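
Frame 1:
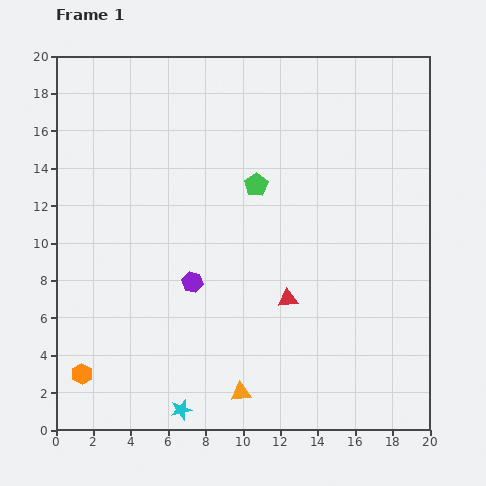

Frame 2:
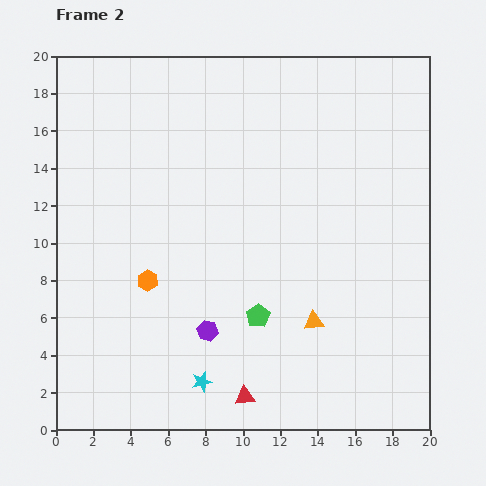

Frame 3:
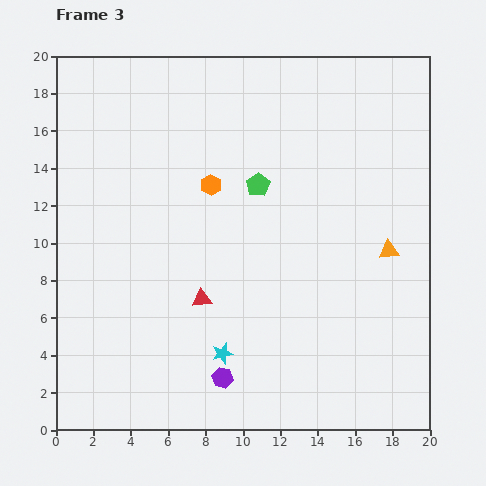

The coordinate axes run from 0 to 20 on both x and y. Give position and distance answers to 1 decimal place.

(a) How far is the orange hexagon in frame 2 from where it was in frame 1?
6.1

The orange hexagon moved from (1.4, 3.0) to (4.9, 8.0), a distance of √(3.5² + 5.0²) ≈ 6.1.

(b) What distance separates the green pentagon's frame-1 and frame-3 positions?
0.1

The green pentagon moved from (10.7, 13.1) to (10.8, 13.1), a distance of √(0.1² + 0.0²) ≈ 0.1.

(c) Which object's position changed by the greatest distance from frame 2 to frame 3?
the green pentagon

(moved 7.0; next 6.1)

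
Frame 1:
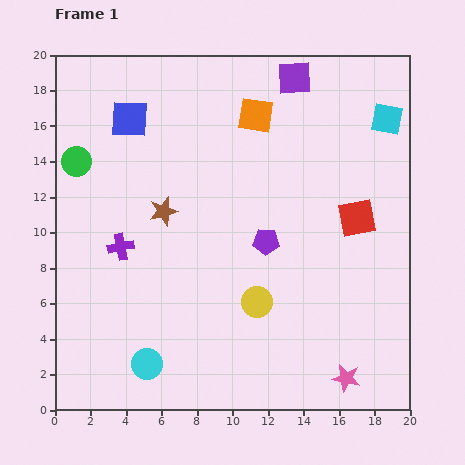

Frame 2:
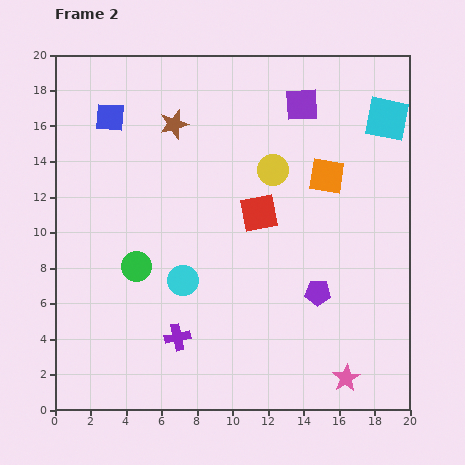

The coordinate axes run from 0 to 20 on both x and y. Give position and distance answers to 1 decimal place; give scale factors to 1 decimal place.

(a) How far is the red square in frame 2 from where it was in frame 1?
5.5

The red square moved from (17.0, 10.8) to (11.5, 11.1), a distance of √(5.5² + 0.3²) ≈ 5.5.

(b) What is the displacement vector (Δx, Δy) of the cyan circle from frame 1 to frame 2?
(2.0, 4.7)

The cyan circle was at (5.2, 2.6) in frame 1 and (7.2, 7.3) in frame 2.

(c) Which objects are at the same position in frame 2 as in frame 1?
the pink star, the cyan square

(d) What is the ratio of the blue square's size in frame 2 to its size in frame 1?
0.8×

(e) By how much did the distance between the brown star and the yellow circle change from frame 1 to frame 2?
-1.2

Distance in frame 1: 7.4. Distance in frame 2: 6.2.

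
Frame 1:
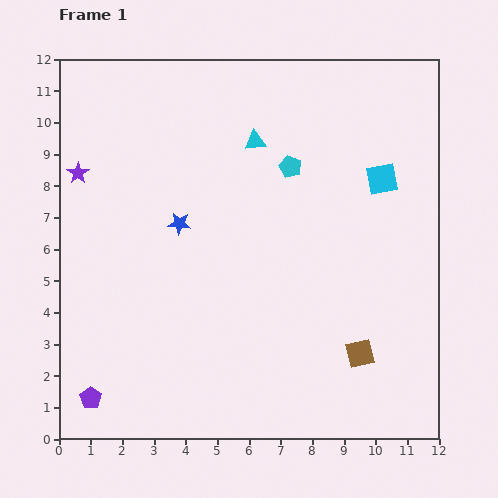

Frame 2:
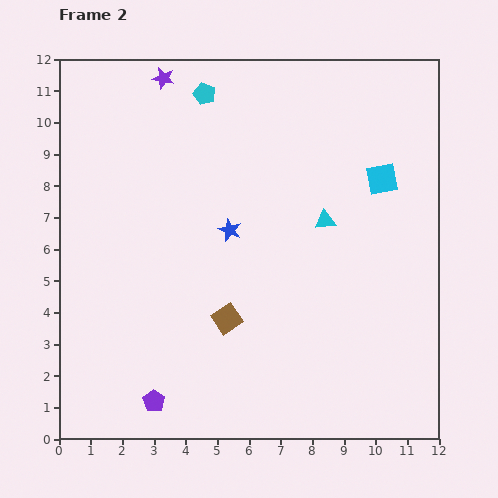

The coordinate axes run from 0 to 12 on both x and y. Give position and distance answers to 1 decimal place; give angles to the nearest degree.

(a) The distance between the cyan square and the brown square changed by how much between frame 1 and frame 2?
+1.1

Distance in frame 1: 5.5. Distance in frame 2: 6.6.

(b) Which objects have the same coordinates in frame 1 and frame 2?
the cyan square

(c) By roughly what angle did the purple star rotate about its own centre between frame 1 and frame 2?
24° counter-clockwise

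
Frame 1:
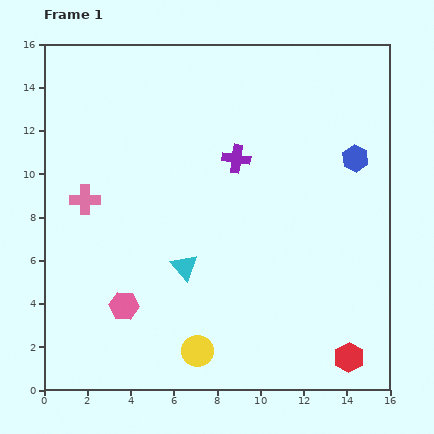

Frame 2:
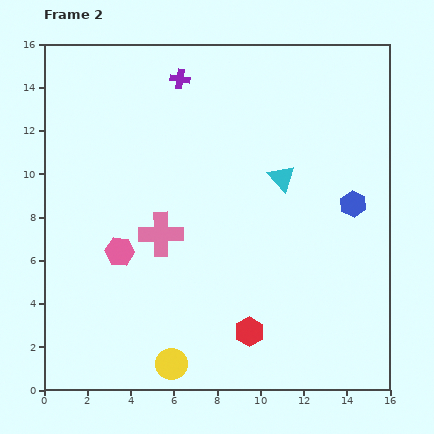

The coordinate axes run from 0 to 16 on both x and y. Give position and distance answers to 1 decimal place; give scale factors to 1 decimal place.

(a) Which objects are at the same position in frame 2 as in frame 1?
none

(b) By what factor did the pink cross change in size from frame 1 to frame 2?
1.5×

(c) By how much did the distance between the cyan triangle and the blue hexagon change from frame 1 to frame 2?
-5.8

Distance in frame 1: 9.3. Distance in frame 2: 3.5.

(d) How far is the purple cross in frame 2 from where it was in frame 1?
4.5

The purple cross moved from (8.9, 10.7) to (6.3, 14.4), a distance of √(2.6² + 3.7²) ≈ 4.5.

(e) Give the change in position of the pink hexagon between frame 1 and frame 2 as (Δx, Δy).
(-0.2, 2.5)

The pink hexagon was at (3.7, 3.9) in frame 1 and (3.5, 6.4) in frame 2.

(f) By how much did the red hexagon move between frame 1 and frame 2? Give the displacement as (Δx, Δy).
(-4.6, 1.2)

The red hexagon was at (14.1, 1.5) in frame 1 and (9.5, 2.7) in frame 2.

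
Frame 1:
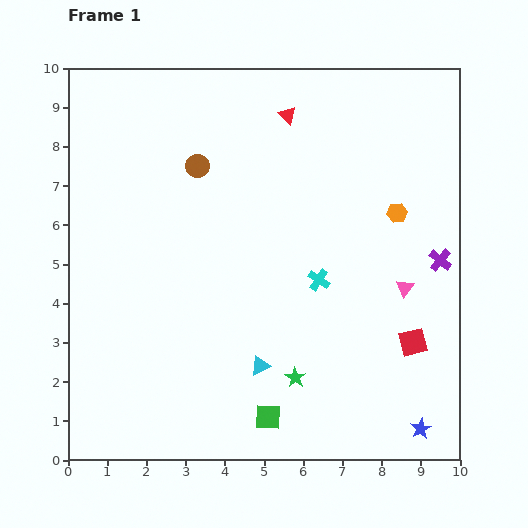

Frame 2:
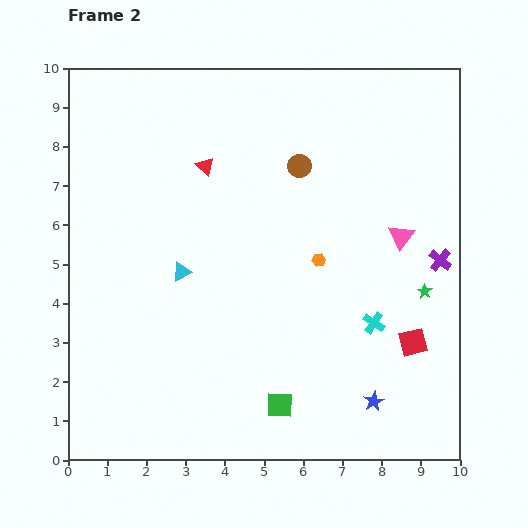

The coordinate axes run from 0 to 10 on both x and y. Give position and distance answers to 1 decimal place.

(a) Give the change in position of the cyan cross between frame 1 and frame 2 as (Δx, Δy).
(1.4, -1.1)

The cyan cross was at (6.4, 4.6) in frame 1 and (7.8, 3.5) in frame 2.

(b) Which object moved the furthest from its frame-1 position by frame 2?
the green star

(moved 4.0; next 3.1)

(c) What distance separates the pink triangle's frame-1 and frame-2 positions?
1.3

The pink triangle moved from (8.6, 4.4) to (8.5, 5.7), a distance of √(0.1² + 1.3²) ≈ 1.3.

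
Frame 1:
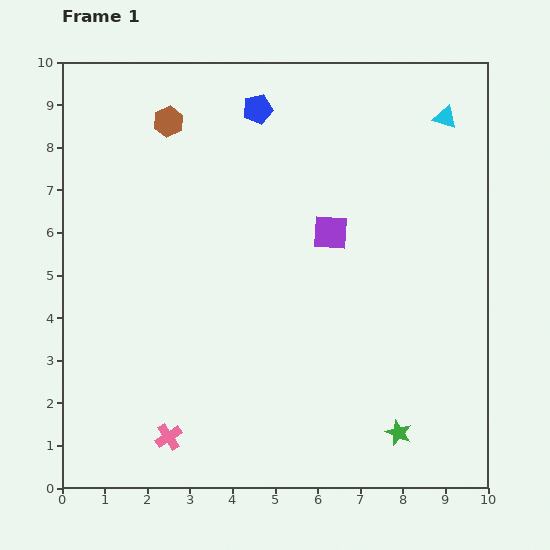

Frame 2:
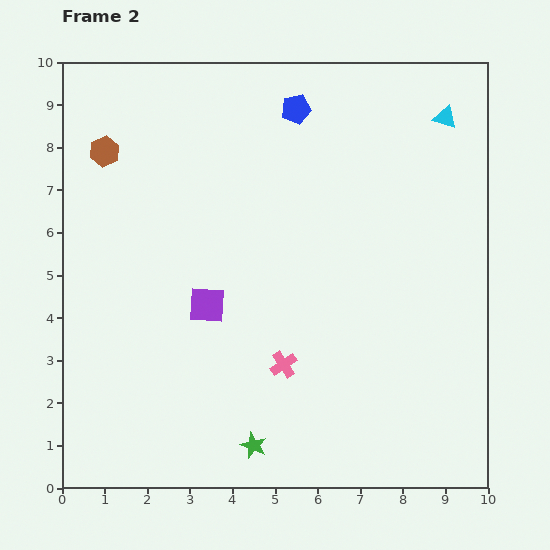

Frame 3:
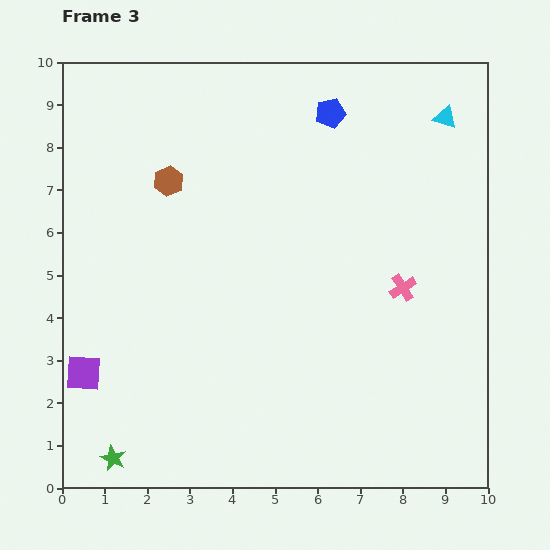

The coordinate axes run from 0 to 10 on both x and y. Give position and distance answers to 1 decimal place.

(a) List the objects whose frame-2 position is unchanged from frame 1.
the cyan triangle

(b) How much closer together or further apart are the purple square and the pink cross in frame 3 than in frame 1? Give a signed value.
+1.7

Distance in frame 1: 6.1. Distance in frame 3: 7.8.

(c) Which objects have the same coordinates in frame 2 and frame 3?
the cyan triangle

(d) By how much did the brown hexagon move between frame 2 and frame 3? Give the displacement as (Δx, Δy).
(1.5, -0.7)

The brown hexagon was at (1.0, 7.9) in frame 2 and (2.5, 7.2) in frame 3.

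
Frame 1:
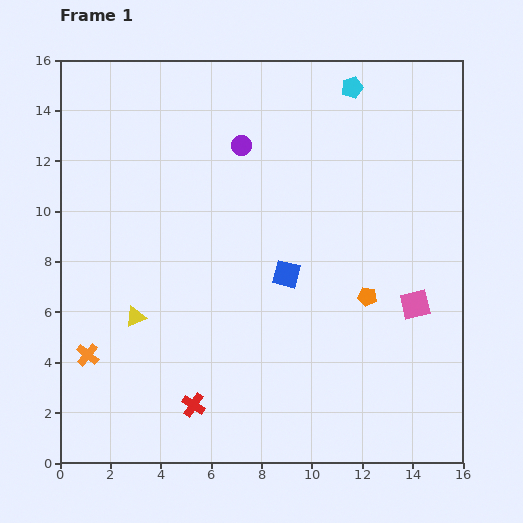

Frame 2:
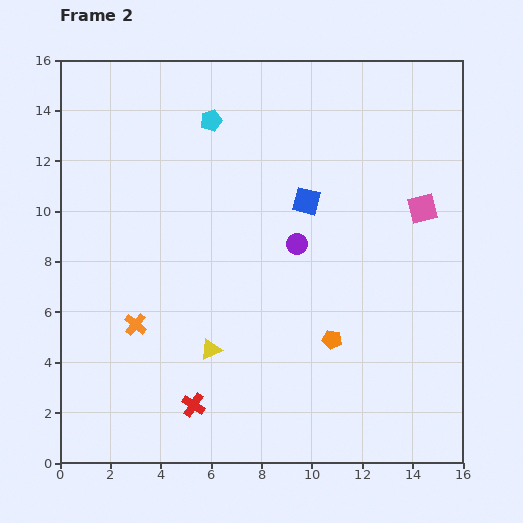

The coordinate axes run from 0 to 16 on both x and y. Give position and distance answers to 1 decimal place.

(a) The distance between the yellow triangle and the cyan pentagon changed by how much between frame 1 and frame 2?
-3.4

Distance in frame 1: 12.5. Distance in frame 2: 9.1.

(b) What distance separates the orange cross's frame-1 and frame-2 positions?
2.2

The orange cross moved from (1.1, 4.3) to (3.0, 5.5), a distance of √(1.9² + 1.2²) ≈ 2.2.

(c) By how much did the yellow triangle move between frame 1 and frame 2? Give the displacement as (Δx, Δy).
(3.0, -1.3)

The yellow triangle was at (3.0, 5.8) in frame 1 and (6.0, 4.5) in frame 2.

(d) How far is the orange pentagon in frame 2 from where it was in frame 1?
2.2

The orange pentagon moved from (12.2, 6.6) to (10.8, 4.9), a distance of √(1.4² + 1.7²) ≈ 2.2.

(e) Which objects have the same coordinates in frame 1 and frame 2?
the red cross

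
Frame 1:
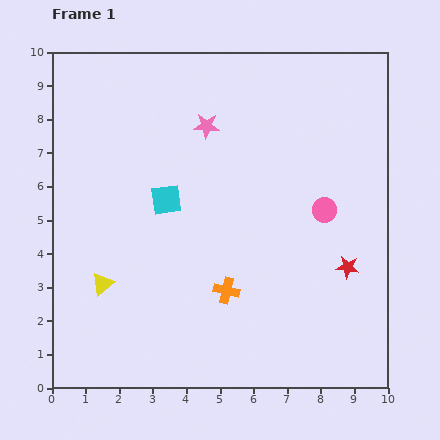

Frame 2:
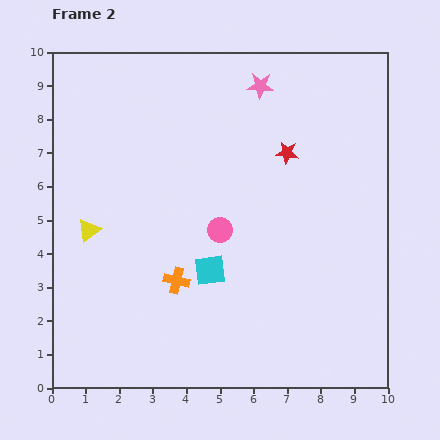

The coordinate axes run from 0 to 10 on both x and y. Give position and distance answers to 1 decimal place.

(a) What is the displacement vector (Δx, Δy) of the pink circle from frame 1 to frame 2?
(-3.1, -0.6)

The pink circle was at (8.1, 5.3) in frame 1 and (5.0, 4.7) in frame 2.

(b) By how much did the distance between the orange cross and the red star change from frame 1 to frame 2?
+1.3

Distance in frame 1: 3.7. Distance in frame 2: 5.0.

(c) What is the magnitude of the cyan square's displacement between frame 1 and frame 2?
2.5

The cyan square moved from (3.4, 5.6) to (4.7, 3.5), a distance of √(1.3² + 2.1²) ≈ 2.5.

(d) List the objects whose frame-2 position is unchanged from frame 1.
none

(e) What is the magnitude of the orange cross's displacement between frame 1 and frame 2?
1.5

The orange cross moved from (5.2, 2.9) to (3.7, 3.2), a distance of √(1.5² + 0.3²) ≈ 1.5.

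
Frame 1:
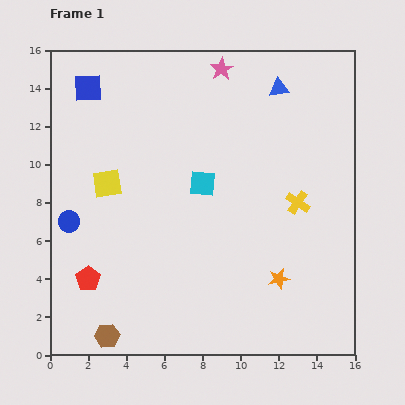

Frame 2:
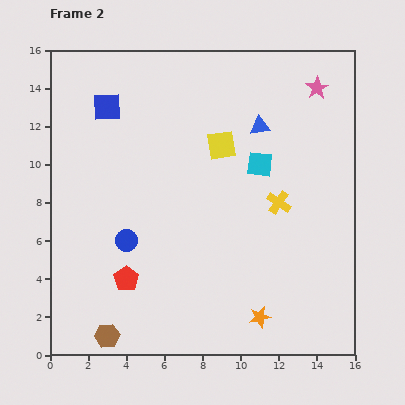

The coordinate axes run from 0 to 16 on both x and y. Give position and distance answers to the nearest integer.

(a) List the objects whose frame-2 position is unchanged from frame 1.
the brown hexagon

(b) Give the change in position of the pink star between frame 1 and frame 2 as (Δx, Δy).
(5, -1)

The pink star was at (9, 15) in frame 1 and (14, 14) in frame 2.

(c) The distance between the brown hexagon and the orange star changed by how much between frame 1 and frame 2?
-1

Distance in frame 1: 9. Distance in frame 2: 8.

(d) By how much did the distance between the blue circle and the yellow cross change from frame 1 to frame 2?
-4

Distance in frame 1: 12. Distance in frame 2: 8.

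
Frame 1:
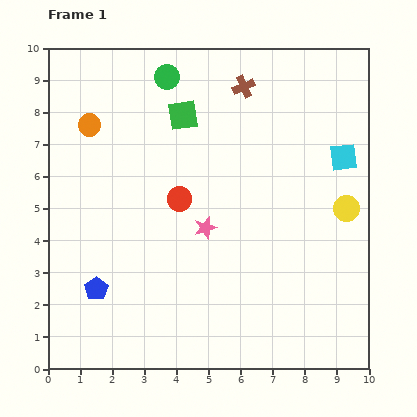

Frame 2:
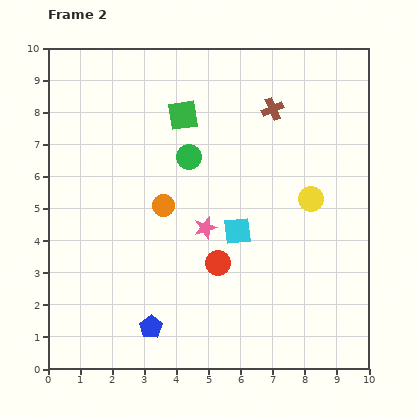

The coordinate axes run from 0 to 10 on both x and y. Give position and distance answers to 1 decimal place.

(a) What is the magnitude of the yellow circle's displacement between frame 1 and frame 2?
1.1

The yellow circle moved from (9.3, 5.0) to (8.2, 5.3), a distance of √(1.1² + 0.3²) ≈ 1.1.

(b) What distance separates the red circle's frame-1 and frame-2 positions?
2.3

The red circle moved from (4.1, 5.3) to (5.3, 3.3), a distance of √(1.2² + 2.0²) ≈ 2.3.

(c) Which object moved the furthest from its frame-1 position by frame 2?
the cyan square

(moved 4.0; next 3.4)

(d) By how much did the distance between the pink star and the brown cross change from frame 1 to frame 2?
-0.3

Distance in frame 1: 4.6. Distance in frame 2: 4.3.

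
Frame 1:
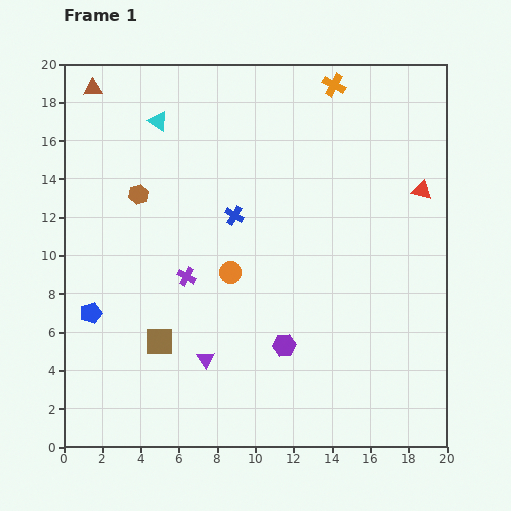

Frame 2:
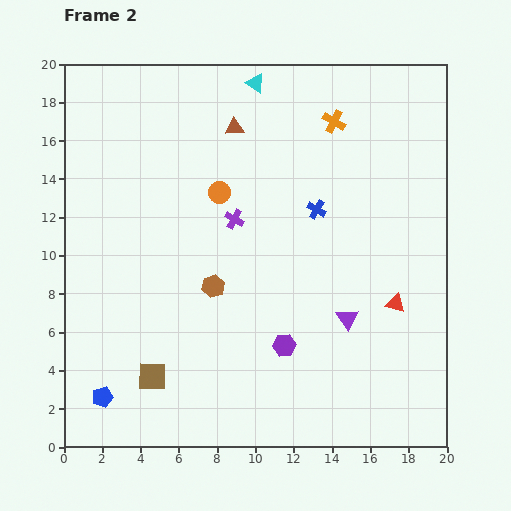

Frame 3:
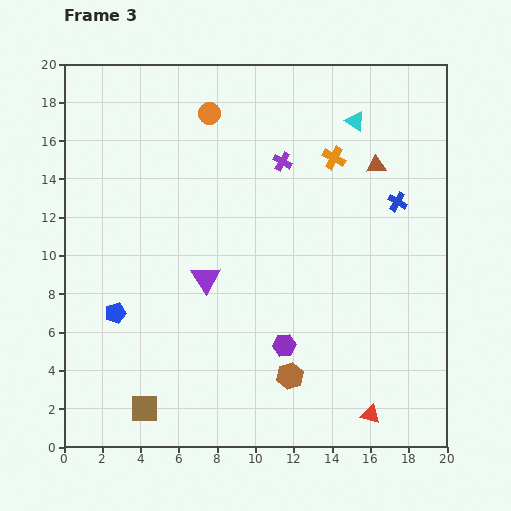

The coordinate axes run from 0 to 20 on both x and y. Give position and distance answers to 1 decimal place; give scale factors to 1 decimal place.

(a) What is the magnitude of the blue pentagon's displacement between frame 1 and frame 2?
4.4

The blue pentagon moved from (1.4, 7.0) to (2.0, 2.6), a distance of √(0.6² + 4.4²) ≈ 4.4.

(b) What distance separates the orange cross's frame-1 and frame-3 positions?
3.8

The orange cross moved from (14.1, 18.9) to (14.1, 15.1), a distance of √(0.0² + 3.8²) ≈ 3.8.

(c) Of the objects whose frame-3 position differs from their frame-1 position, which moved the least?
the blue pentagon

(moved 1.3)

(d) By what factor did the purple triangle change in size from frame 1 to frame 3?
1.7×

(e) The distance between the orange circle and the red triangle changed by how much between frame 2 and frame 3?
+6.9

Distance in frame 2: 10.9. Distance in frame 3: 17.8.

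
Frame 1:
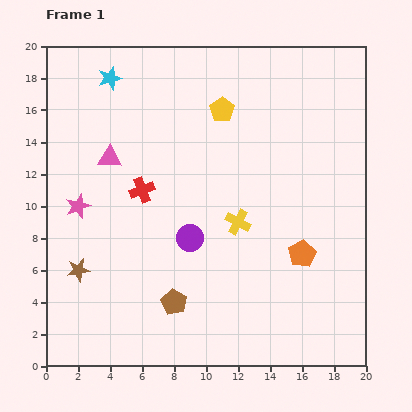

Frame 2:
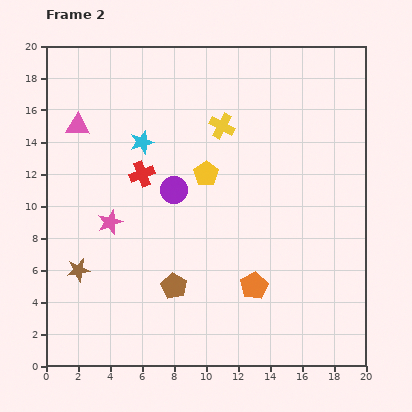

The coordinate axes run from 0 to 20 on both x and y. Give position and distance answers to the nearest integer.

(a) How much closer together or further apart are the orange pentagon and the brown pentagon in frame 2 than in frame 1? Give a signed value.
-4

Distance in frame 1: 9. Distance in frame 2: 5.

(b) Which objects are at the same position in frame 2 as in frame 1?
the brown star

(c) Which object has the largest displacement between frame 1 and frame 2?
the yellow cross

(moved 6; next 4)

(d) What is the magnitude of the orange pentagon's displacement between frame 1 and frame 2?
4

The orange pentagon moved from (16, 7) to (13, 5), a distance of √(3² + 2²) ≈ 4.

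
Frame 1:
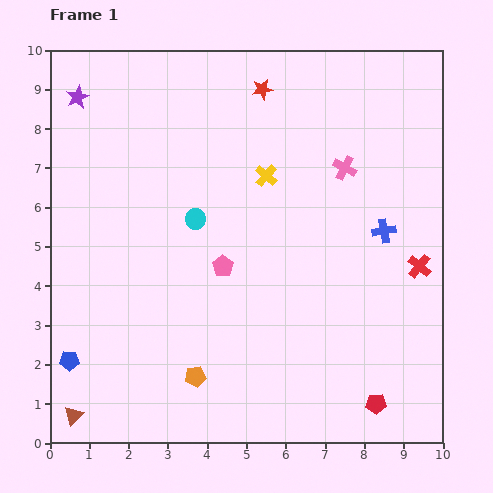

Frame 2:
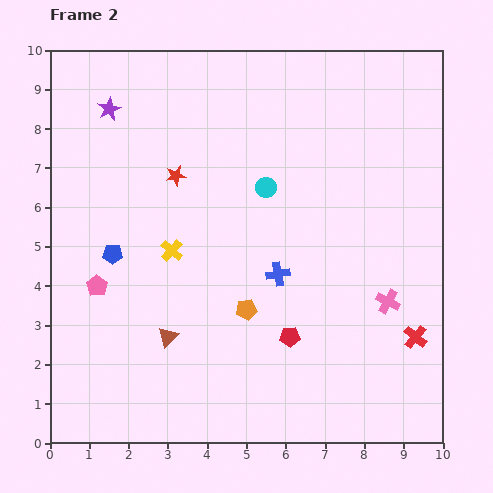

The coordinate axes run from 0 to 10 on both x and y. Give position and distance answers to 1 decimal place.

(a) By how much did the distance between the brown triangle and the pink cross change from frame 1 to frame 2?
-3.6

Distance in frame 1: 9.3. Distance in frame 2: 5.7.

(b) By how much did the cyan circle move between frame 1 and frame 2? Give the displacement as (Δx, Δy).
(1.8, 0.8)

The cyan circle was at (3.7, 5.7) in frame 1 and (5.5, 6.5) in frame 2.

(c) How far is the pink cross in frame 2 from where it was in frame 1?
3.6

The pink cross moved from (7.5, 7.0) to (8.6, 3.6), a distance of √(1.1² + 3.4²) ≈ 3.6.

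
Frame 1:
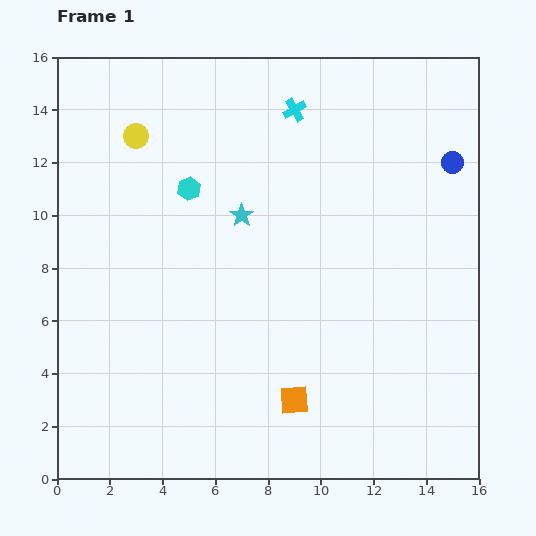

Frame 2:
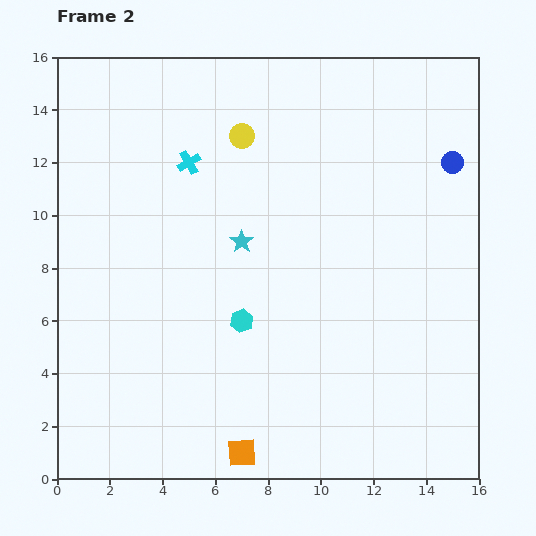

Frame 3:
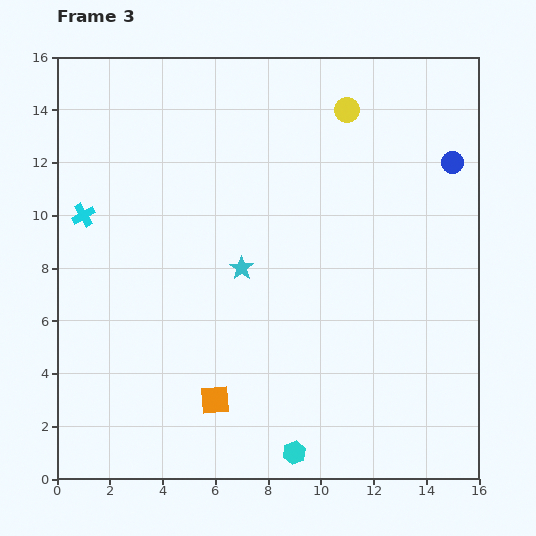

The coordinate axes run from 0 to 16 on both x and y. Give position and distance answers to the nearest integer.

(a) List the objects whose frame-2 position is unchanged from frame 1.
the blue circle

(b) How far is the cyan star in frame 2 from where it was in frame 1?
1

The cyan star moved from (7, 10) to (7, 9), a distance of √(0² + 1²) ≈ 1.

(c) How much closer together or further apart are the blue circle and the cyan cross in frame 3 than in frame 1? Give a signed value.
+8

Distance in frame 1: 6. Distance in frame 3: 14.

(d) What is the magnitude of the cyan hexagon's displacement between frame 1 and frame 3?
11

The cyan hexagon moved from (5, 11) to (9, 1), a distance of √(4² + 10²) ≈ 11.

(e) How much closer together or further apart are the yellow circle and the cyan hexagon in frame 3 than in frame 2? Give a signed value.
+6

Distance in frame 2: 7. Distance in frame 3: 13.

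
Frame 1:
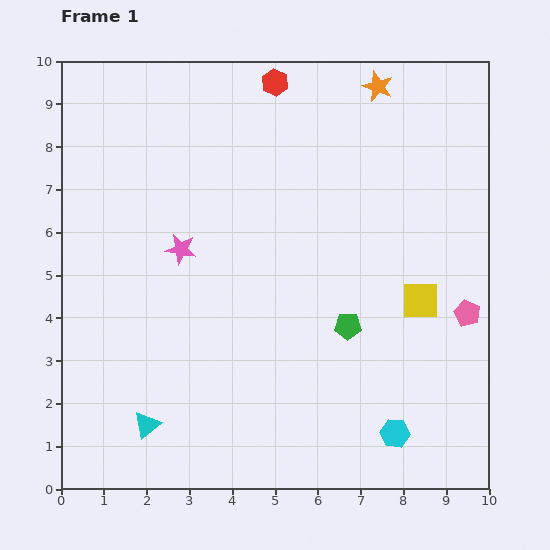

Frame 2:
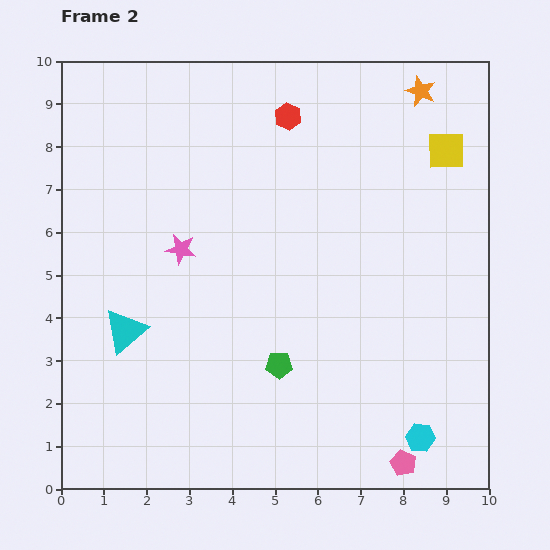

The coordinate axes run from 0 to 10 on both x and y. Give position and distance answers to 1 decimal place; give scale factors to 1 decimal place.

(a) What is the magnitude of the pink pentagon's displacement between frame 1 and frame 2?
3.8

The pink pentagon moved from (9.5, 4.1) to (8.0, 0.6), a distance of √(1.5² + 3.5²) ≈ 3.8.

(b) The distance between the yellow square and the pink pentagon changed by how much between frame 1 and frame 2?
+6.3

Distance in frame 1: 1.1. Distance in frame 2: 7.4.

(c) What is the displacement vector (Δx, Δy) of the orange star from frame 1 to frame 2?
(1.0, -0.1)

The orange star was at (7.4, 9.4) in frame 1 and (8.4, 9.3) in frame 2.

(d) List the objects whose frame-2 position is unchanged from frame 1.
the pink star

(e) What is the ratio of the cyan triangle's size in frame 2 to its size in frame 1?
1.6×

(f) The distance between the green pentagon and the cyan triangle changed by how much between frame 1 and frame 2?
-1.5

Distance in frame 1: 5.2. Distance in frame 2: 3.7.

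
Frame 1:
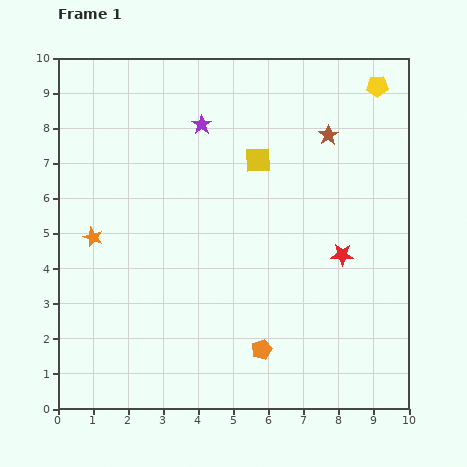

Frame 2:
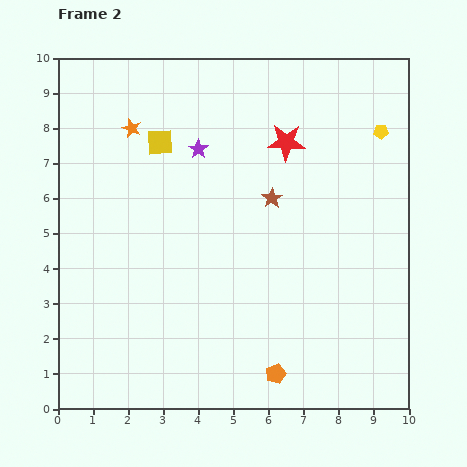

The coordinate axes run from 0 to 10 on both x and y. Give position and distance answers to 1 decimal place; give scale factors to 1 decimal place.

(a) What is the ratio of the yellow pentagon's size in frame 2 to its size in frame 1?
0.7×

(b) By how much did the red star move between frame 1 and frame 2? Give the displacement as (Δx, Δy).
(-1.6, 3.2)

The red star was at (8.1, 4.4) in frame 1 and (6.5, 7.6) in frame 2.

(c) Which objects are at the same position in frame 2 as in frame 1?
none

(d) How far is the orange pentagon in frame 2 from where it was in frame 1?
0.8

The orange pentagon moved from (5.8, 1.7) to (6.2, 1.0), a distance of √(0.4² + 0.7²) ≈ 0.8.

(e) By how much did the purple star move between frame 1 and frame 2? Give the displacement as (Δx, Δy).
(-0.1, -0.7)

The purple star was at (4.1, 8.1) in frame 1 and (4.0, 7.4) in frame 2.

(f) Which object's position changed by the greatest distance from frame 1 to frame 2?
the red star

(moved 3.6; next 3.3)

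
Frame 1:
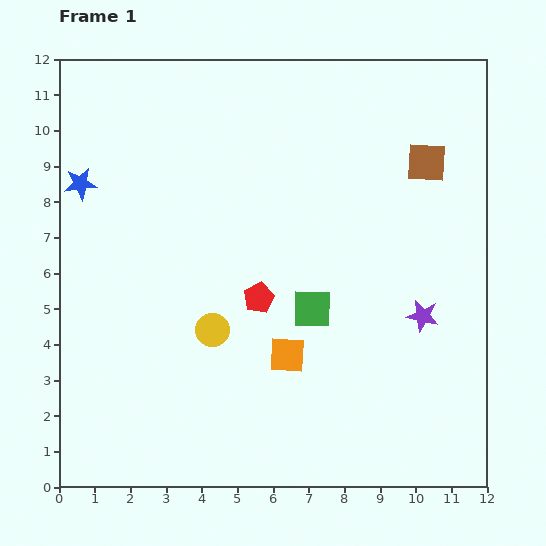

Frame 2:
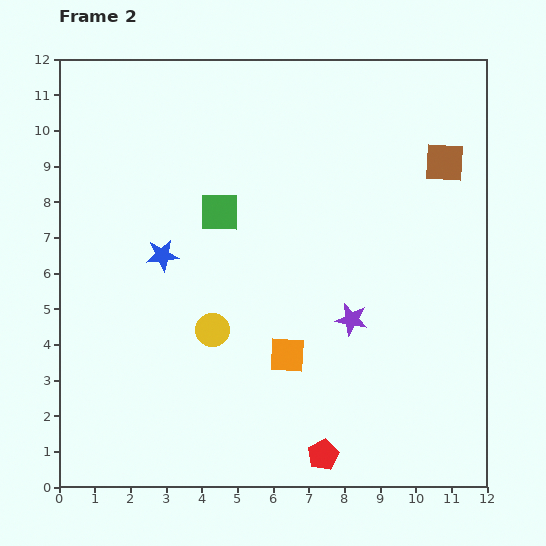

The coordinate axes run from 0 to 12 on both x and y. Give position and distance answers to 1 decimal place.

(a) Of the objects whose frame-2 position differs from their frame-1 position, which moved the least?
the brown square

(moved 0.5)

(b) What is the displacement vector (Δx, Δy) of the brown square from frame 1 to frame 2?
(0.5, 0.0)

The brown square was at (10.3, 9.1) in frame 1 and (10.8, 9.1) in frame 2.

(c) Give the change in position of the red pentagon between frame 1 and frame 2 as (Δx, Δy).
(1.8, -4.4)

The red pentagon was at (5.6, 5.3) in frame 1 and (7.4, 0.9) in frame 2.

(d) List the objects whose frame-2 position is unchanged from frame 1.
the orange square, the yellow circle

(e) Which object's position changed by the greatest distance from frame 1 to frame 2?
the red pentagon

(moved 4.8; next 3.7)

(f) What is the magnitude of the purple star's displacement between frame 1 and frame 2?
2.0

The purple star moved from (10.2, 4.8) to (8.2, 4.7), a distance of √(2.0² + 0.1²) ≈ 2.0.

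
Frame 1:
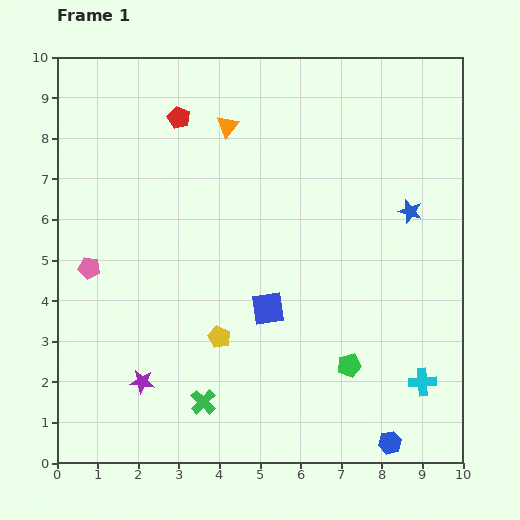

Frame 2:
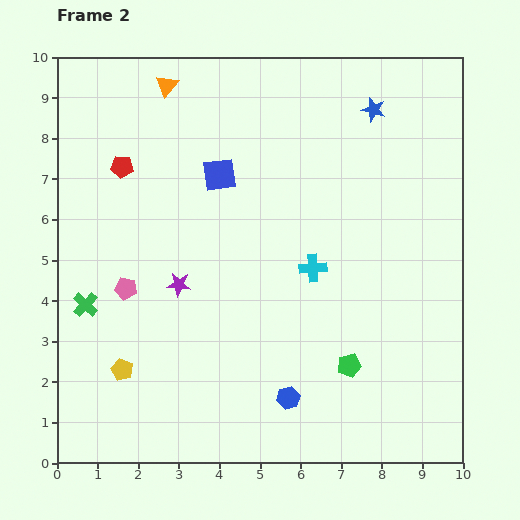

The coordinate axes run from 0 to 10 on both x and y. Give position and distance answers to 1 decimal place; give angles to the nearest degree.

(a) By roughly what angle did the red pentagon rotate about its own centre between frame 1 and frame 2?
18° counter-clockwise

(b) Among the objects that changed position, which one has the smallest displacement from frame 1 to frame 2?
the pink pentagon

(moved 1.0)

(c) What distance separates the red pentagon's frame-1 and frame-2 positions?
1.8

The red pentagon moved from (3.0, 8.5) to (1.6, 7.3), a distance of √(1.4² + 1.2²) ≈ 1.8.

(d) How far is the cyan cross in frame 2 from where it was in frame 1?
3.9

The cyan cross moved from (9.0, 2.0) to (6.3, 4.8), a distance of √(2.7² + 2.8²) ≈ 3.9.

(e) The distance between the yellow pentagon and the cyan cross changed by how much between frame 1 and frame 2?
+0.2

Distance in frame 1: 5.1. Distance in frame 2: 5.3.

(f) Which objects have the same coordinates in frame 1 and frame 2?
the green pentagon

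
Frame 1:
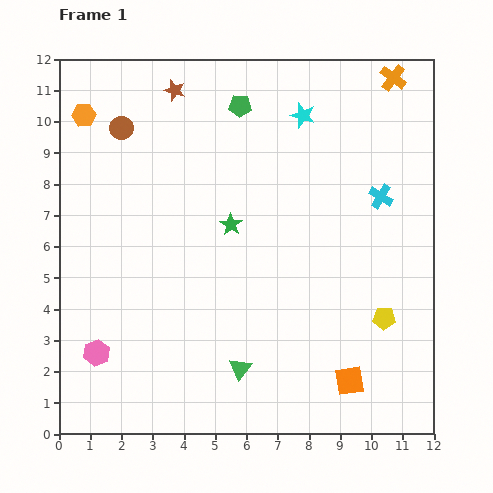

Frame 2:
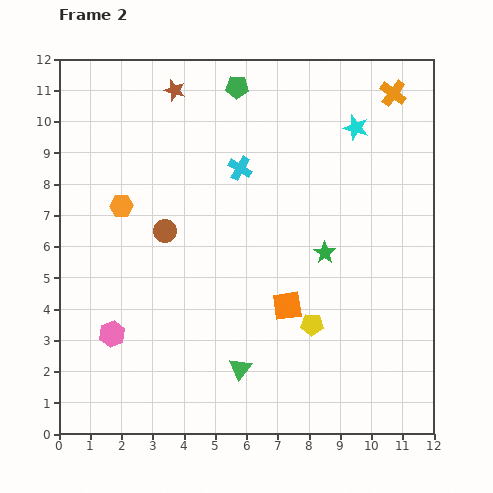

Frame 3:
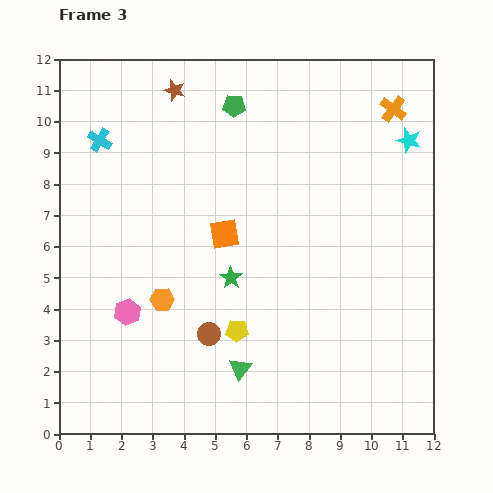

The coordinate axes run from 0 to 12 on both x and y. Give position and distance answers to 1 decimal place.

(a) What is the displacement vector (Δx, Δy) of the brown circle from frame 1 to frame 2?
(1.4, -3.3)

The brown circle was at (2.0, 9.8) in frame 1 and (3.4, 6.5) in frame 2.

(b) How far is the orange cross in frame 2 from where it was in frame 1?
0.5

The orange cross moved from (10.7, 11.4) to (10.7, 10.9), a distance of √(0.0² + 0.5²) ≈ 0.5.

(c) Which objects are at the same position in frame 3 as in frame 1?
the green triangle, the brown star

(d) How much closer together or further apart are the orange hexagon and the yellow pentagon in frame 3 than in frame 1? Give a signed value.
-9.0

Distance in frame 1: 11.6. Distance in frame 3: 2.6.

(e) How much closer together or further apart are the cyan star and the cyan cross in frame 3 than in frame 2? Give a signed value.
+6.0

Distance in frame 2: 3.9. Distance in frame 3: 9.9.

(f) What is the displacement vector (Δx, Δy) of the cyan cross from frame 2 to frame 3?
(-4.5, 0.9)

The cyan cross was at (5.8, 8.5) in frame 2 and (1.3, 9.4) in frame 3.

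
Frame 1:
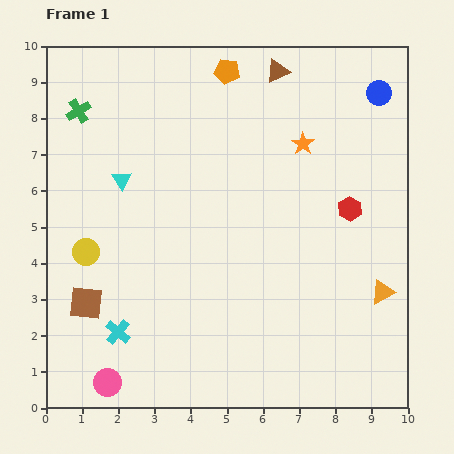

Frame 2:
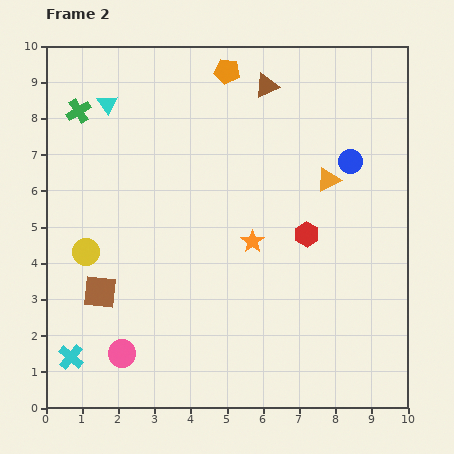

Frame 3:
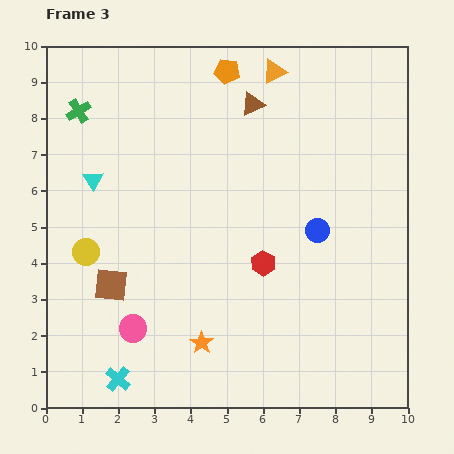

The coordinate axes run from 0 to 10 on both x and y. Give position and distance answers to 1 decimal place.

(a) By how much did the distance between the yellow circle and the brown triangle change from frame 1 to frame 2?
-0.5

Distance in frame 1: 7.3. Distance in frame 2: 6.8.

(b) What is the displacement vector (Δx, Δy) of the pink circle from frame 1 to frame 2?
(0.4, 0.8)

The pink circle was at (1.7, 0.7) in frame 1 and (2.1, 1.5) in frame 2.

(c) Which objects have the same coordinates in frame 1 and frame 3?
the yellow circle, the orange pentagon, the green cross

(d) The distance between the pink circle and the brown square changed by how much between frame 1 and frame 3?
-1.0

Distance in frame 1: 2.3. Distance in frame 3: 1.3.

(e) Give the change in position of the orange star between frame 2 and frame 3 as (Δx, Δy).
(-1.4, -2.8)

The orange star was at (5.7, 4.6) in frame 2 and (4.3, 1.8) in frame 3.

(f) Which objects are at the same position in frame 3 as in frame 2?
the yellow circle, the orange pentagon, the green cross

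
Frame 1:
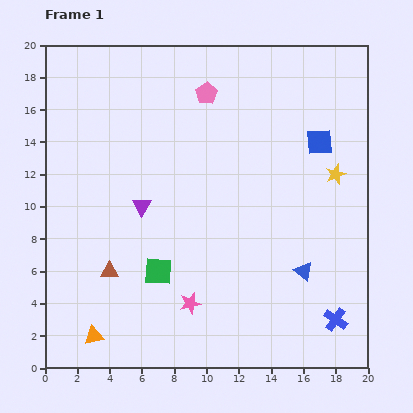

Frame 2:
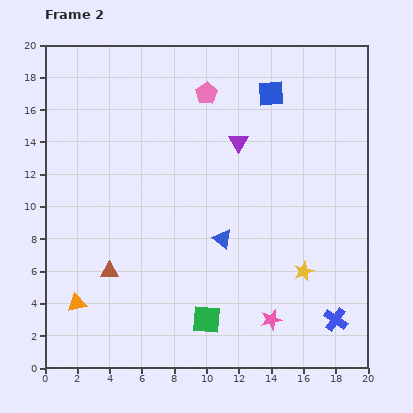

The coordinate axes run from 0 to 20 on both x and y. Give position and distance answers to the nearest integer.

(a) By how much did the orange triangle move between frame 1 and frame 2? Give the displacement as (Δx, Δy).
(-1, 2)

The orange triangle was at (3, 2) in frame 1 and (2, 4) in frame 2.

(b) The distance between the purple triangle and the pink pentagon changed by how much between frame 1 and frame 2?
-4

Distance in frame 1: 8. Distance in frame 2: 4.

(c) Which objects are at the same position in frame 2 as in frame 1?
the pink pentagon, the blue cross, the brown triangle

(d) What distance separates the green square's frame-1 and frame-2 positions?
4

The green square moved from (7, 6) to (10, 3), a distance of √(3² + 3²) ≈ 4.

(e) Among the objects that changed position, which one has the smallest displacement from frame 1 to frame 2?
the orange triangle

(moved 2)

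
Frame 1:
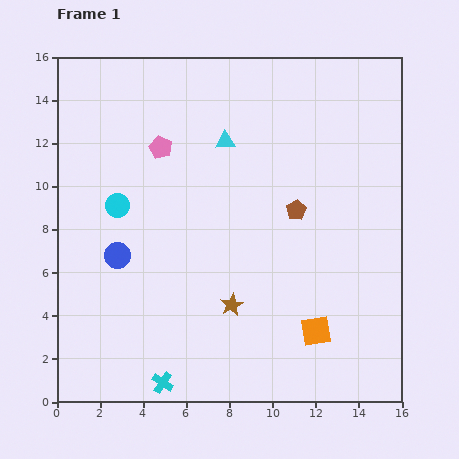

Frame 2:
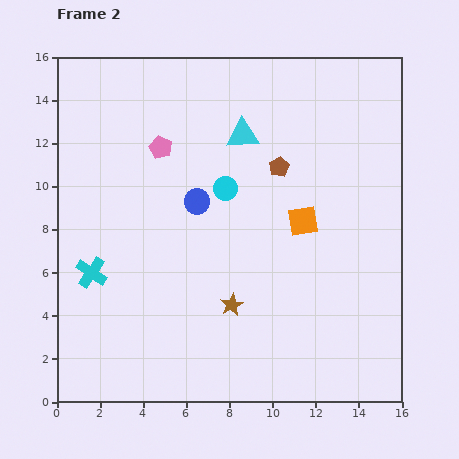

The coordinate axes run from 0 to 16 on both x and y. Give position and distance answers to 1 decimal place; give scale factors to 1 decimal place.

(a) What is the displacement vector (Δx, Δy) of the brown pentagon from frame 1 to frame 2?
(-0.8, 2.0)

The brown pentagon was at (11.1, 8.9) in frame 1 and (10.3, 10.9) in frame 2.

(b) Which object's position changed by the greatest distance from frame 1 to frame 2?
the cyan cross

(moved 6.1; next 5.1)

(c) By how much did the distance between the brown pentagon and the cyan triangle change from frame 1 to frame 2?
-2.3

Distance in frame 1: 4.6. Distance in frame 2: 2.3.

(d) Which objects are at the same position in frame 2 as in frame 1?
the pink pentagon, the brown star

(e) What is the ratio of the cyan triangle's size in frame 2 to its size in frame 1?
1.7×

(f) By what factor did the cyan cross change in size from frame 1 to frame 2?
1.4×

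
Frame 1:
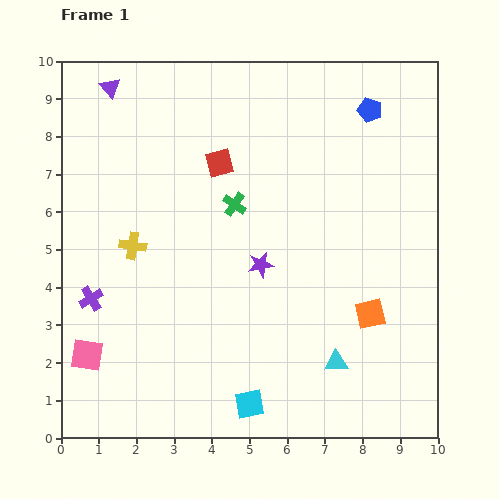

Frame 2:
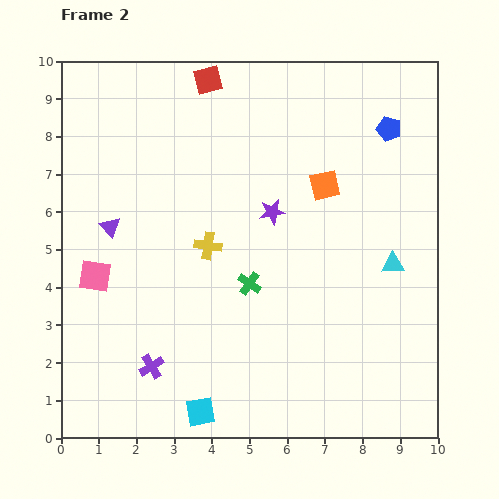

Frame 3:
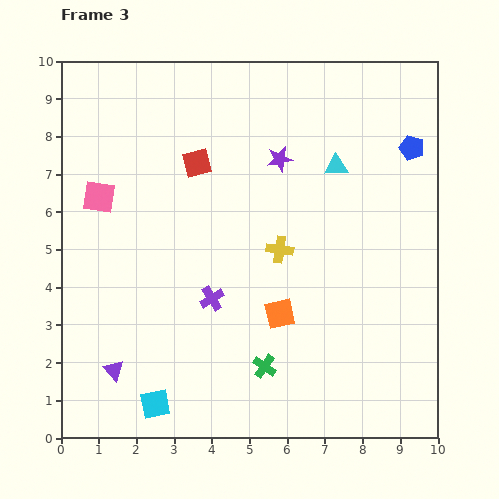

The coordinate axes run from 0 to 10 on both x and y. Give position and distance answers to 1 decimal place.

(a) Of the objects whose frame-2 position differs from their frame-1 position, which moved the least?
the blue pentagon

(moved 0.7)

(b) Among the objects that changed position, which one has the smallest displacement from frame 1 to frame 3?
the red square

(moved 0.6)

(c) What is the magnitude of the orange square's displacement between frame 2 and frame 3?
3.6

The orange square moved from (7.0, 6.7) to (5.8, 3.3), a distance of √(1.2² + 3.4²) ≈ 3.6.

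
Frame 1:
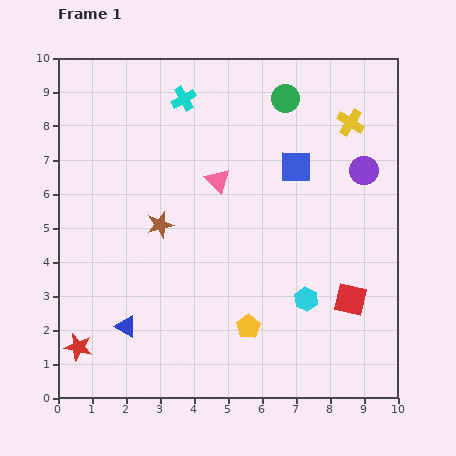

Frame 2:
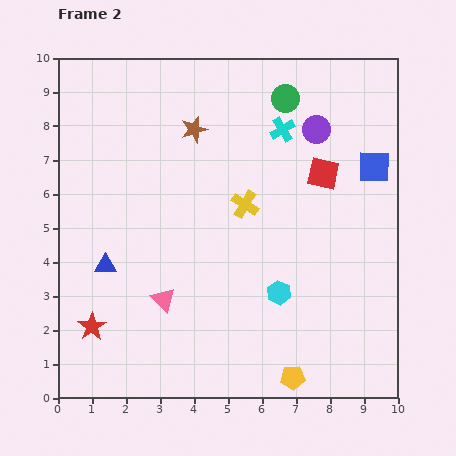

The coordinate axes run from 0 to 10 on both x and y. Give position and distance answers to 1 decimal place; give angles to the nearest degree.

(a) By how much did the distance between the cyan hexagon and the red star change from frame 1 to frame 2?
-1.2

Distance in frame 1: 6.8. Distance in frame 2: 5.6.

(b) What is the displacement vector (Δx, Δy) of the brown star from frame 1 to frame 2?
(1.0, 2.8)

The brown star was at (3.0, 5.1) in frame 1 and (4.0, 7.9) in frame 2.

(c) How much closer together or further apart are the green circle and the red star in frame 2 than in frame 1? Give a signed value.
-0.7

Distance in frame 1: 9.5. Distance in frame 2: 8.8.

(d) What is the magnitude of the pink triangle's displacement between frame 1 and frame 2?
3.8

The pink triangle moved from (4.7, 6.4) to (3.1, 2.9), a distance of √(1.6² + 3.5²) ≈ 3.8.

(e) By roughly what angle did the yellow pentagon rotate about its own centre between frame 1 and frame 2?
30° clockwise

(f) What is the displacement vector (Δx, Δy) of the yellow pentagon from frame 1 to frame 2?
(1.3, -1.5)

The yellow pentagon was at (5.6, 2.1) in frame 1 and (6.9, 0.6) in frame 2.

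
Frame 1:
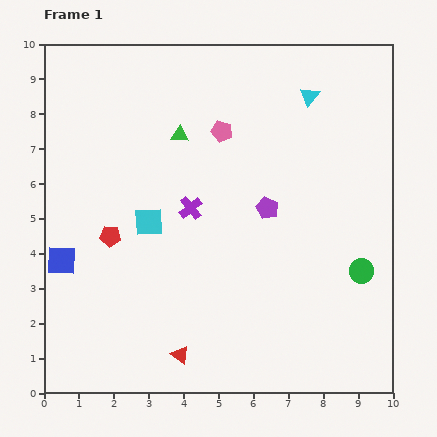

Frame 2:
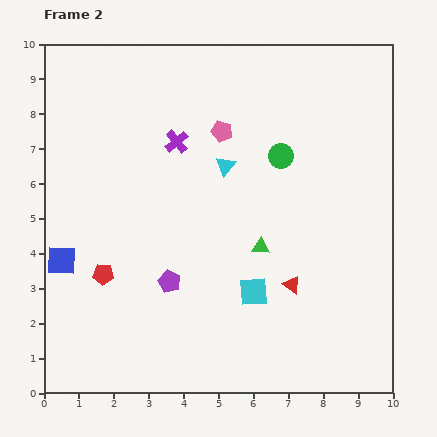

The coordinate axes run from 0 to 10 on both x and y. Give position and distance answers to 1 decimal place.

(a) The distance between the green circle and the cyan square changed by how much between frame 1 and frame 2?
-2.3

Distance in frame 1: 6.3. Distance in frame 2: 4.0.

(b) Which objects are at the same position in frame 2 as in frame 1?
the pink pentagon, the blue square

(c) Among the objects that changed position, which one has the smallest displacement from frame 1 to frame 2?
the red pentagon

(moved 1.1)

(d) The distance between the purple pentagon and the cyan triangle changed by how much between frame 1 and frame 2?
+0.3

Distance in frame 1: 3.4. Distance in frame 2: 3.7.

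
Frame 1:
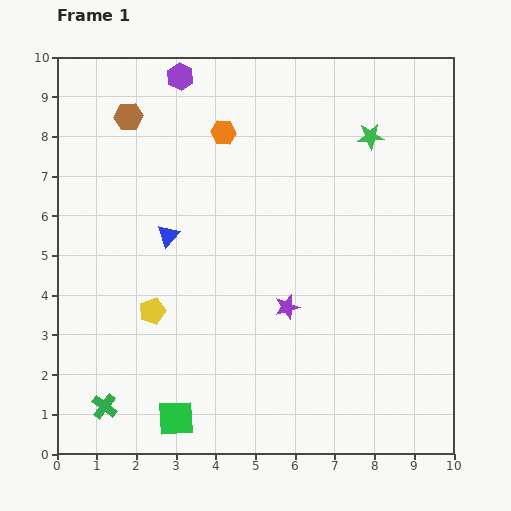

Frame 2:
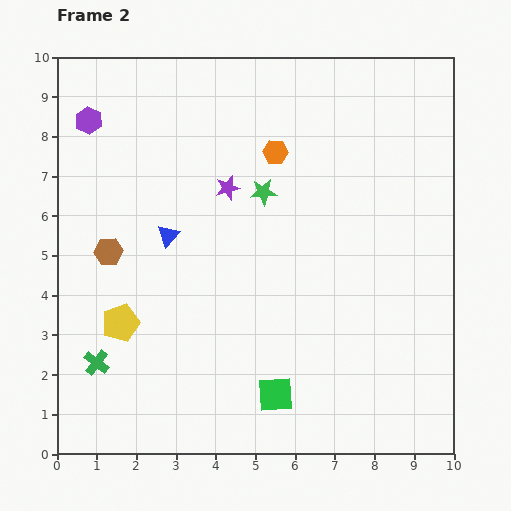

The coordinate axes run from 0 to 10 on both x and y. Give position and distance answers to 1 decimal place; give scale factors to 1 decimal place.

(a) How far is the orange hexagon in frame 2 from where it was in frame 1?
1.4

The orange hexagon moved from (4.2, 8.1) to (5.5, 7.6), a distance of √(1.3² + 0.5²) ≈ 1.4.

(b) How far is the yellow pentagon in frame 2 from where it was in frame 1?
0.9

The yellow pentagon moved from (2.4, 3.6) to (1.6, 3.3), a distance of √(0.8² + 0.3²) ≈ 0.9.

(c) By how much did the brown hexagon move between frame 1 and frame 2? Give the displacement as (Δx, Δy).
(-0.5, -3.4)

The brown hexagon was at (1.8, 8.5) in frame 1 and (1.3, 5.1) in frame 2.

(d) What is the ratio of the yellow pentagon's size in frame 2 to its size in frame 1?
1.4×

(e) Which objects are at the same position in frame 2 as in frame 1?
the blue triangle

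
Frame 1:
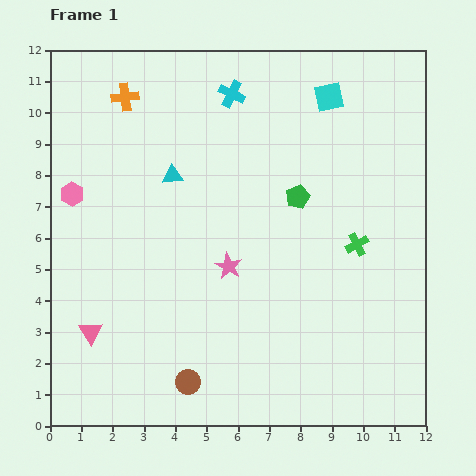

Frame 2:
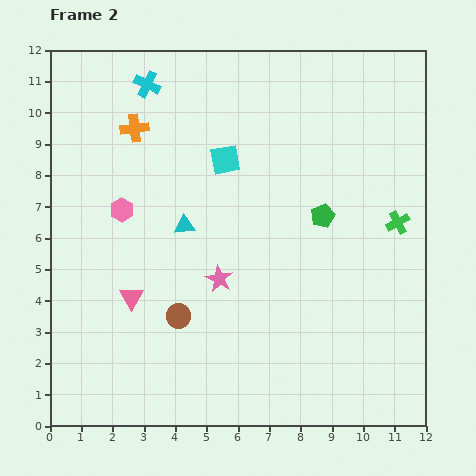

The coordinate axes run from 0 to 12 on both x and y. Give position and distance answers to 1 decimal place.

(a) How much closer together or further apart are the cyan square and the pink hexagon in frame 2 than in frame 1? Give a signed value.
-5.1

Distance in frame 1: 8.8. Distance in frame 2: 3.7.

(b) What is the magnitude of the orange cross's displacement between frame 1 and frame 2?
1.0

The orange cross moved from (2.4, 10.5) to (2.7, 9.5), a distance of √(0.3² + 1.0²) ≈ 1.0.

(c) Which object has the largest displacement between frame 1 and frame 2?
the cyan square

(moved 3.9; next 2.7)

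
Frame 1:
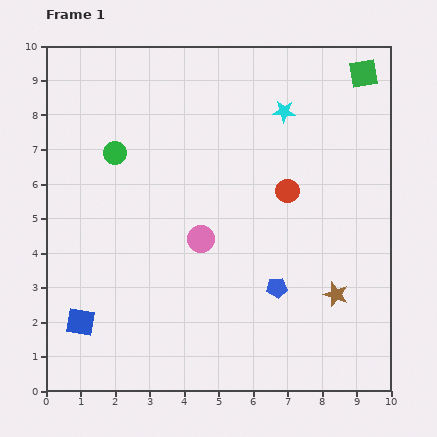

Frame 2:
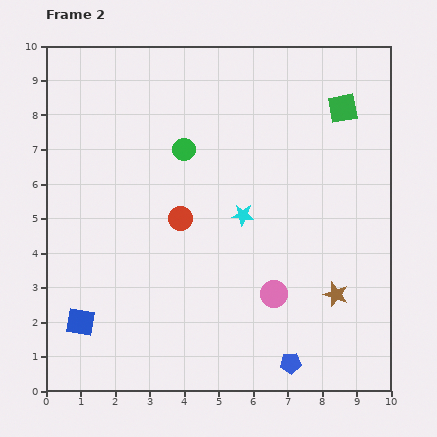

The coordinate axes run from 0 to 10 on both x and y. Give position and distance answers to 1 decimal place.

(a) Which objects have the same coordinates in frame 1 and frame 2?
the brown star, the blue square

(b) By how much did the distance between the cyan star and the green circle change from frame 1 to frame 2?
-2.5

Distance in frame 1: 5.0. Distance in frame 2: 2.5.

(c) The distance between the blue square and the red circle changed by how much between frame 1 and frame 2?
-2.9

Distance in frame 1: 7.1. Distance in frame 2: 4.2.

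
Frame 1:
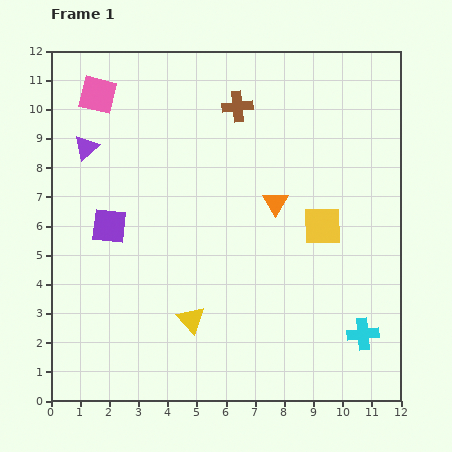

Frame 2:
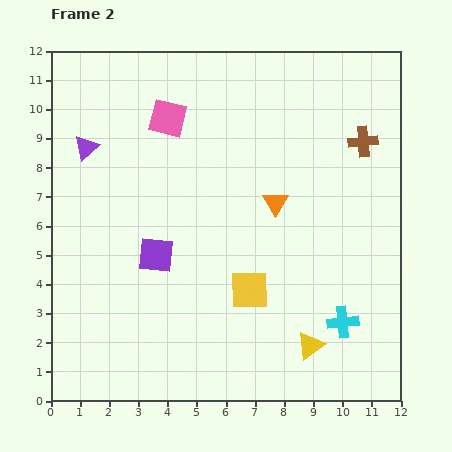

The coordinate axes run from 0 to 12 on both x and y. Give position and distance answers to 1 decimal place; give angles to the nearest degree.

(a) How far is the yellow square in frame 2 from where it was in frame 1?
3.3

The yellow square moved from (9.3, 6.0) to (6.8, 3.8), a distance of √(2.5² + 2.2²) ≈ 3.3.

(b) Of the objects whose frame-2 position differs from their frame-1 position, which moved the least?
the cyan cross

(moved 0.8)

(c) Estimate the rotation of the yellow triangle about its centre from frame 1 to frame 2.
36° clockwise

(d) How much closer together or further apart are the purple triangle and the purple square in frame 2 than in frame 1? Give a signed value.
+1.6

Distance in frame 1: 2.8. Distance in frame 2: 4.4.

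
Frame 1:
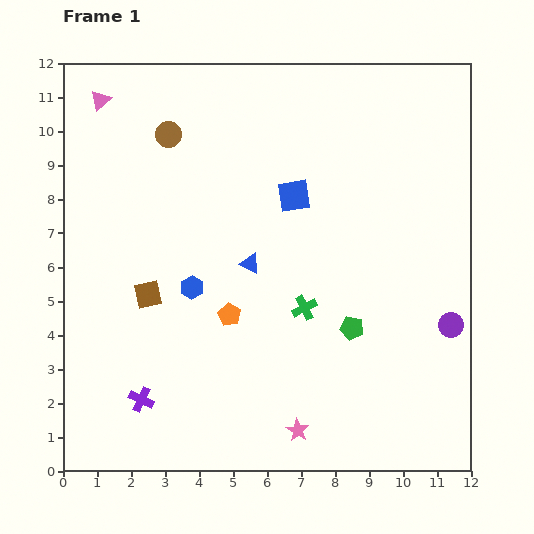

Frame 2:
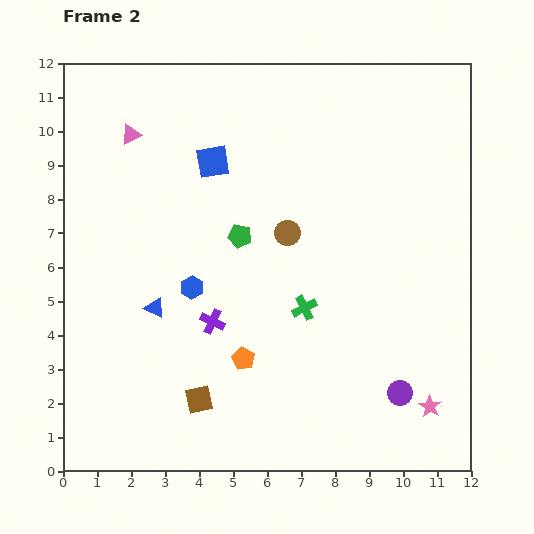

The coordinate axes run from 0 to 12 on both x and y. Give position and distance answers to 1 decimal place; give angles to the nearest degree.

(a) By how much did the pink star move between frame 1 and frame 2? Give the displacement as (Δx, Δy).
(3.9, 0.7)

The pink star was at (6.9, 1.2) in frame 1 and (10.8, 1.9) in frame 2.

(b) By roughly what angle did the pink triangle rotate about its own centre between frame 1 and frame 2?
17° clockwise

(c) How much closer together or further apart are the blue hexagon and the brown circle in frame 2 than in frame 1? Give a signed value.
-1.4

Distance in frame 1: 4.6. Distance in frame 2: 3.2.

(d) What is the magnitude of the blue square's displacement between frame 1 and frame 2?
2.6

The blue square moved from (6.8, 8.1) to (4.4, 9.1), a distance of √(2.4² + 1.0²) ≈ 2.6.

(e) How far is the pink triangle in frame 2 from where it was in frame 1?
1.3

The pink triangle moved from (1.1, 10.9) to (2.0, 9.9), a distance of √(0.9² + 1.0²) ≈ 1.3.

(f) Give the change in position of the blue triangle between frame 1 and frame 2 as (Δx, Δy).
(-2.8, -1.3)

The blue triangle was at (5.5, 6.1) in frame 1 and (2.7, 4.8) in frame 2.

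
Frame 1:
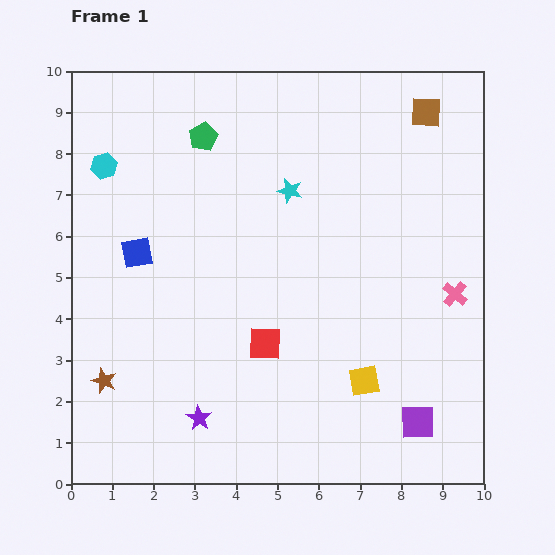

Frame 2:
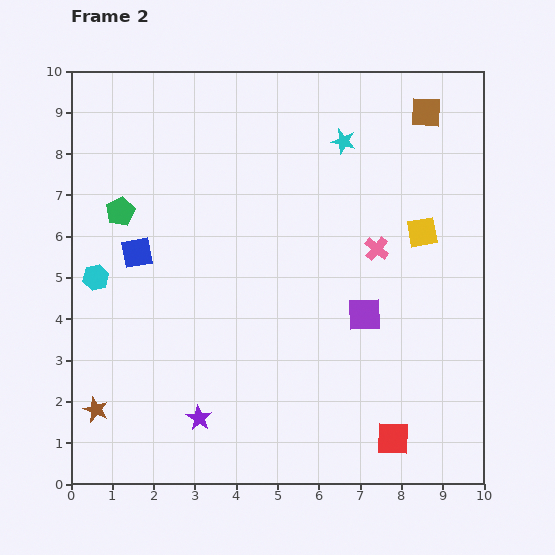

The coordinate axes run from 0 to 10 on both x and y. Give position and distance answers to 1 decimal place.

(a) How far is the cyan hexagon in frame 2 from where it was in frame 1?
2.7

The cyan hexagon moved from (0.8, 7.7) to (0.6, 5.0), a distance of √(0.2² + 2.7²) ≈ 2.7.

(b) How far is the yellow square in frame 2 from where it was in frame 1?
3.9

The yellow square moved from (7.1, 2.5) to (8.5, 6.1), a distance of √(1.4² + 3.6²) ≈ 3.9.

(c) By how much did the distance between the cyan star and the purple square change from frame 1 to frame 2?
-2.2

Distance in frame 1: 6.4. Distance in frame 2: 4.2.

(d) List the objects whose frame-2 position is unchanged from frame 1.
the blue square, the brown square, the purple star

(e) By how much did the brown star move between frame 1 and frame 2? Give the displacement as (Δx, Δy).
(-0.2, -0.7)

The brown star was at (0.8, 2.5) in frame 1 and (0.6, 1.8) in frame 2.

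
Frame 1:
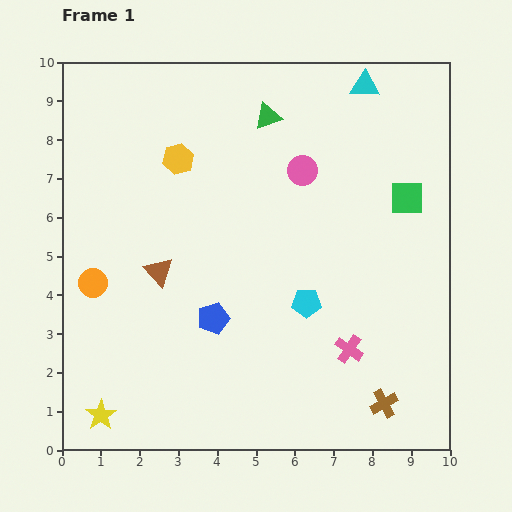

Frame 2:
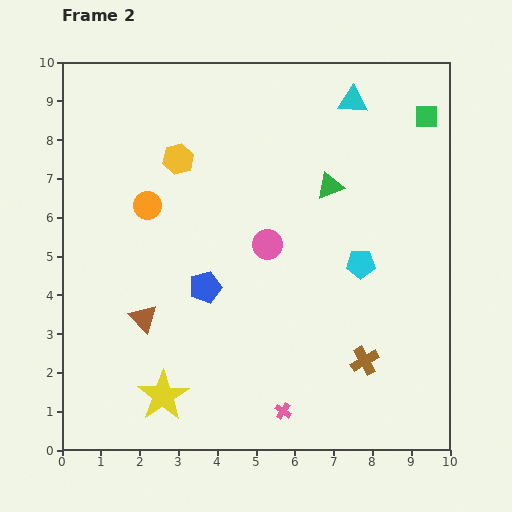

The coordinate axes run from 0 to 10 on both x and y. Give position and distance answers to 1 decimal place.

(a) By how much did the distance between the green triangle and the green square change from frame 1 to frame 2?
-1.1

Distance in frame 1: 4.2. Distance in frame 2: 3.1.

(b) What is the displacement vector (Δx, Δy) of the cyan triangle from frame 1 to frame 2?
(-0.3, -0.4)

The cyan triangle was at (7.8, 9.4) in frame 1 and (7.5, 9.0) in frame 2.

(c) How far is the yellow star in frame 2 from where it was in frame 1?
1.7

The yellow star moved from (1.0, 0.9) to (2.6, 1.4), a distance of √(1.6² + 0.5²) ≈ 1.7.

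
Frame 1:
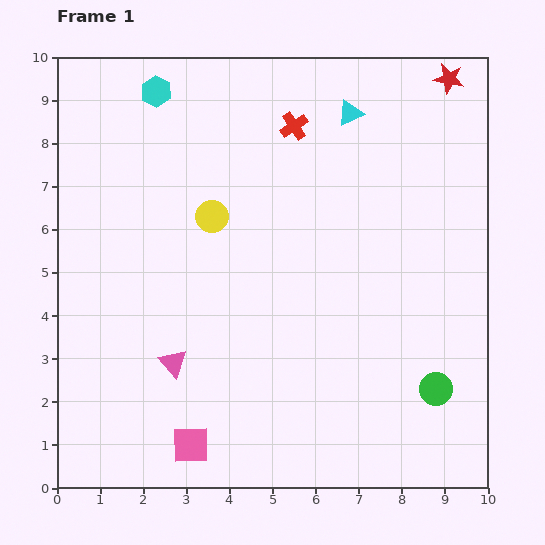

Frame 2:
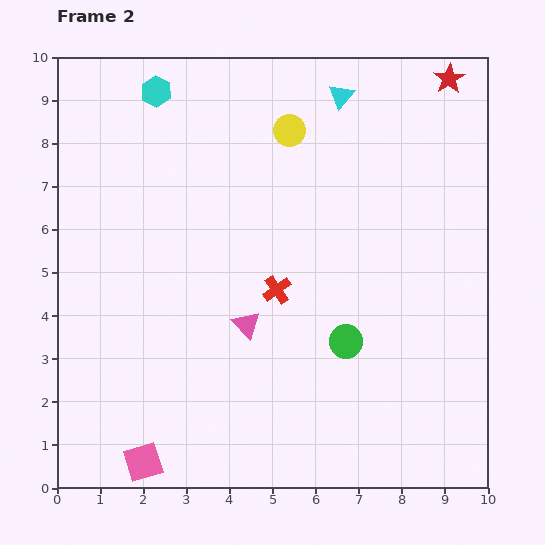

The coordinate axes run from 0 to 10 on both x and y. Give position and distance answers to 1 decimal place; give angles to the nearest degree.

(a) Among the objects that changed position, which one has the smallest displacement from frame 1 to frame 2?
the cyan triangle

(moved 0.4)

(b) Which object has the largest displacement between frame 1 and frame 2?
the red cross

(moved 3.8; next 2.7)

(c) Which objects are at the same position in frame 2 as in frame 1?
the cyan hexagon, the red star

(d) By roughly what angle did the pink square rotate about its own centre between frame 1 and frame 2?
16° counter-clockwise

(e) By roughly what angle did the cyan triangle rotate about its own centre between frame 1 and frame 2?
25° counter-clockwise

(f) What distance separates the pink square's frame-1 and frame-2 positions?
1.2

The pink square moved from (3.1, 1.0) to (2.0, 0.6), a distance of √(1.1² + 0.4²) ≈ 1.2.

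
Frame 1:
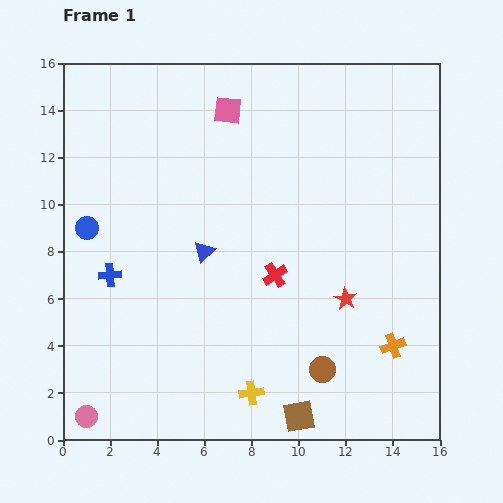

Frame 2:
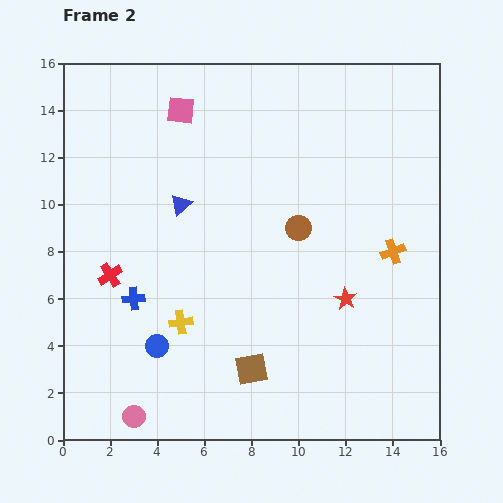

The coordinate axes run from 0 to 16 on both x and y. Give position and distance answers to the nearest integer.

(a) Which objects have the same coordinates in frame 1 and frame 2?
the red star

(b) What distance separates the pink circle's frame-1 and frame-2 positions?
2

The pink circle moved from (1, 1) to (3, 1), a distance of √(2² + 0²) ≈ 2.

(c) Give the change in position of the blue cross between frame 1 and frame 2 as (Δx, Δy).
(1, -1)

The blue cross was at (2, 7) in frame 1 and (3, 6) in frame 2.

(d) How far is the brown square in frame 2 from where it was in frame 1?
3

The brown square moved from (10, 1) to (8, 3), a distance of √(2² + 2²) ≈ 3.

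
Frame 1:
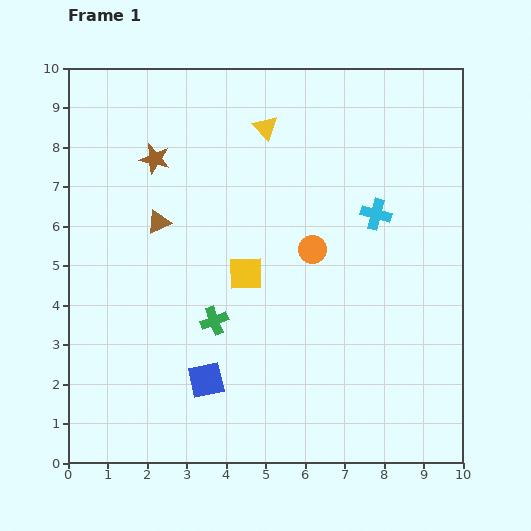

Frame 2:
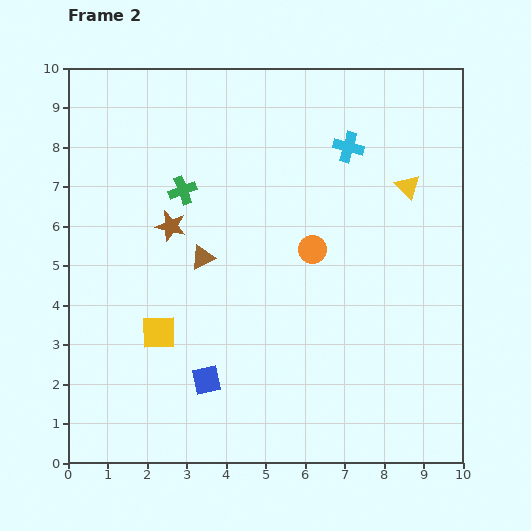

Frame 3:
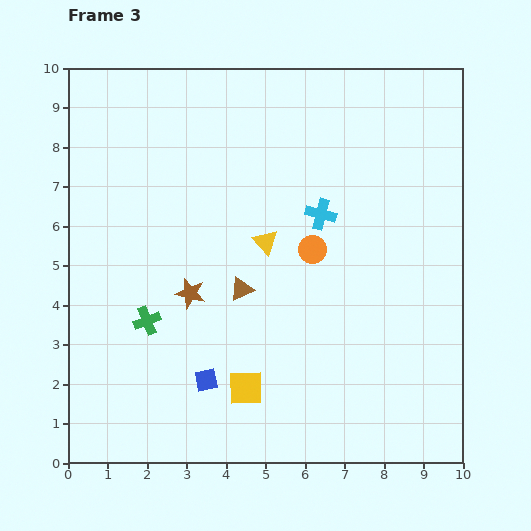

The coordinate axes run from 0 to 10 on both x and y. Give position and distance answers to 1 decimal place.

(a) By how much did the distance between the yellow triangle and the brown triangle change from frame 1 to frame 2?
+1.9

Distance in frame 1: 3.6. Distance in frame 2: 5.5.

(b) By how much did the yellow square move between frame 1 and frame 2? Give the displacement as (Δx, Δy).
(-2.2, -1.5)

The yellow square was at (4.5, 4.8) in frame 1 and (2.3, 3.3) in frame 2.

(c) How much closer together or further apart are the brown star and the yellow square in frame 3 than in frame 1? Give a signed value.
-0.9

Distance in frame 1: 3.7. Distance in frame 3: 2.8.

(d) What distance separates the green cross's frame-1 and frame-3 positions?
1.7

The green cross moved from (3.7, 3.6) to (2.0, 3.6), a distance of √(1.7² + 0.0²) ≈ 1.7.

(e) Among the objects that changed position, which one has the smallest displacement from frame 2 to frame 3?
the brown triangle

(moved 1.3)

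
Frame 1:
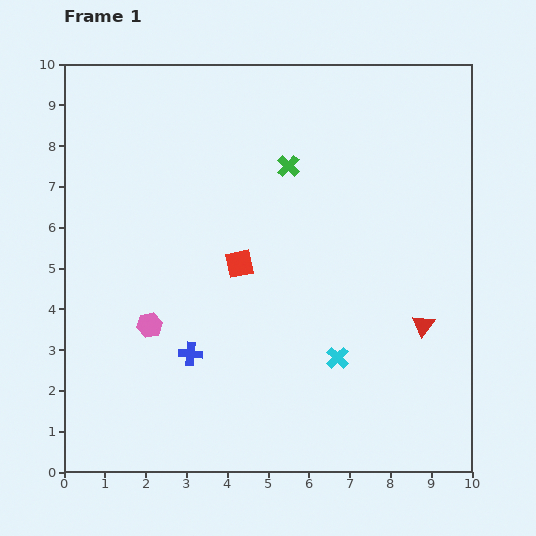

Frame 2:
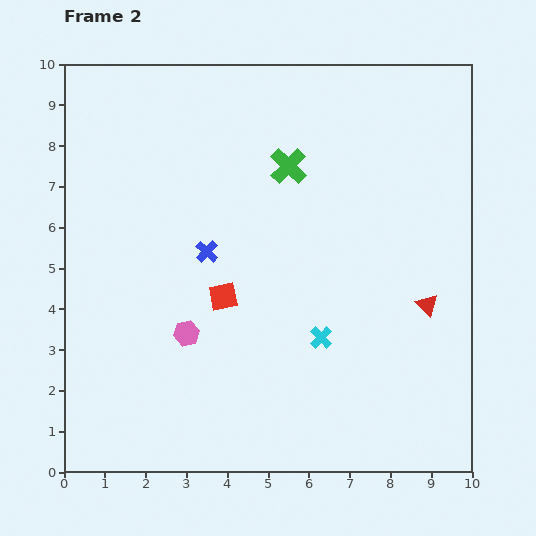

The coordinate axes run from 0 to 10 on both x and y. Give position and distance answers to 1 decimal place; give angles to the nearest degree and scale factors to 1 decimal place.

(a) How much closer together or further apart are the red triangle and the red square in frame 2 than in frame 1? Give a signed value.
+0.3

Distance in frame 1: 4.7. Distance in frame 2: 5.0.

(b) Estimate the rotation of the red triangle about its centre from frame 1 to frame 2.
20° counter-clockwise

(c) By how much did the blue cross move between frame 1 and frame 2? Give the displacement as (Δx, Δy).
(0.4, 2.5)

The blue cross was at (3.1, 2.9) in frame 1 and (3.5, 5.4) in frame 2.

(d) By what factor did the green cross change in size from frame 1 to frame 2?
1.6×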